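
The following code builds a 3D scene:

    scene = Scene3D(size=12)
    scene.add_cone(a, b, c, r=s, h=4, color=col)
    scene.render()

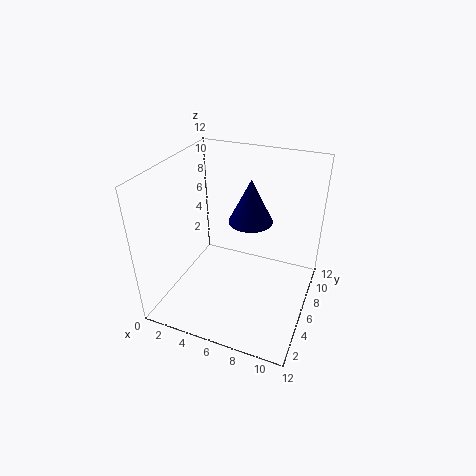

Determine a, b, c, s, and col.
a = 6, b = 9, c = 6, s = 2, col = 'navy'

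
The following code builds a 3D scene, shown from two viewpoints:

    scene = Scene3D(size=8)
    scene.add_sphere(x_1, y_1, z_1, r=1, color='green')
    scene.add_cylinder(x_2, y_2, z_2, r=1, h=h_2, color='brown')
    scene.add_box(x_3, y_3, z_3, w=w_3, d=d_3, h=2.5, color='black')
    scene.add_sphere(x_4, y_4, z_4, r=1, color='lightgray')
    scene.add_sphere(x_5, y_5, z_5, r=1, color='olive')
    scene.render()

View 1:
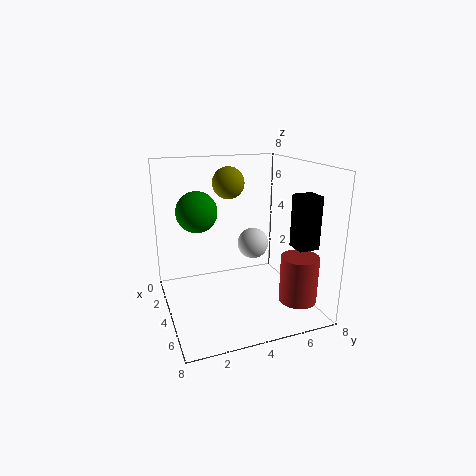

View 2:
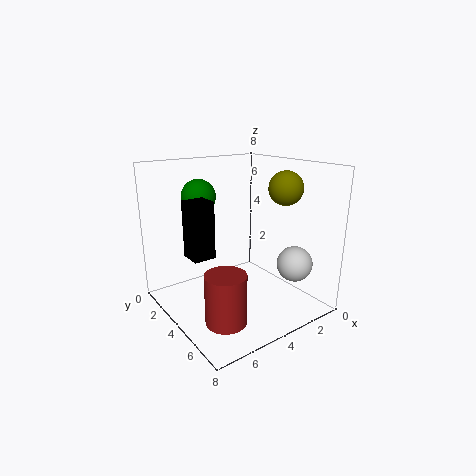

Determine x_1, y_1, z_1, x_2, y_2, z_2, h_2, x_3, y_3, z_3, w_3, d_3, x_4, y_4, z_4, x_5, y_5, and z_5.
x_1 = 5
y_1 = 1.5
z_1 = 6
x_2 = 6.5
y_2 = 6.5
z_2 = 1
h_2 = 2.5
x_3 = 7
y_3 = 5.5
z_3 = 4.5
w_3 = 1
d_3 = 1
x_4 = 1.5
y_4 = 6
z_4 = 2.5
x_5 = 1
y_5 = 4.5
z_5 = 6.5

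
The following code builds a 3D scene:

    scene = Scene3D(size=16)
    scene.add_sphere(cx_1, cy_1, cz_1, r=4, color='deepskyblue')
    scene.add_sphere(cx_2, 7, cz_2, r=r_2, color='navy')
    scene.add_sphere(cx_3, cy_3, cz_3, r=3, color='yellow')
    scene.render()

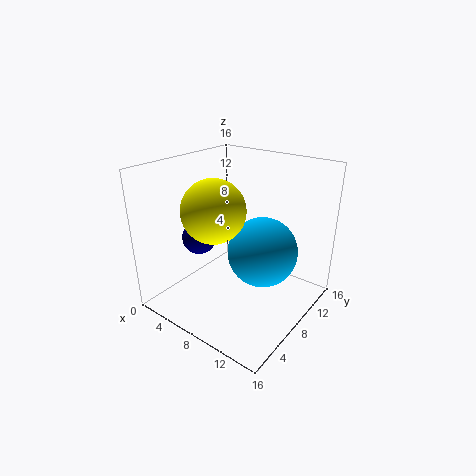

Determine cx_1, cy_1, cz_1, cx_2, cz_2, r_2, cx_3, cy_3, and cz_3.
cx_1 = 10
cy_1 = 10
cz_1 = 6
cx_2 = 3
cz_2 = 7
r_2 = 2
cx_3 = 9
cy_3 = 3
cz_3 = 13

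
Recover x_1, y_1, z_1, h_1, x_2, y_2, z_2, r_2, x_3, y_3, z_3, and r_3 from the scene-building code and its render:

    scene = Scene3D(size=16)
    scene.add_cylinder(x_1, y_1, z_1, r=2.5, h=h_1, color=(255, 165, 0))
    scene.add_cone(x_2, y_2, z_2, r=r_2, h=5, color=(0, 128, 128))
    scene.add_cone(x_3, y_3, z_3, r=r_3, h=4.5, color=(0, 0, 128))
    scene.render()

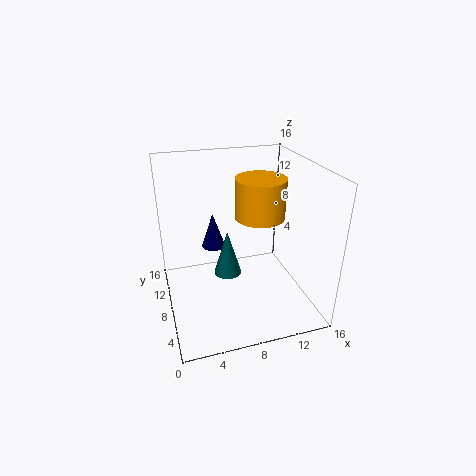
x_1 = 9.5, y_1 = 5.5, z_1 = 11.5, h_1 = 4, x_2 = 6.5, y_2 = 7, z_2 = 4.5, r_2 = 1.5, x_3 = 6.5, y_3 = 14, z_3 = 4, r_3 = 1.5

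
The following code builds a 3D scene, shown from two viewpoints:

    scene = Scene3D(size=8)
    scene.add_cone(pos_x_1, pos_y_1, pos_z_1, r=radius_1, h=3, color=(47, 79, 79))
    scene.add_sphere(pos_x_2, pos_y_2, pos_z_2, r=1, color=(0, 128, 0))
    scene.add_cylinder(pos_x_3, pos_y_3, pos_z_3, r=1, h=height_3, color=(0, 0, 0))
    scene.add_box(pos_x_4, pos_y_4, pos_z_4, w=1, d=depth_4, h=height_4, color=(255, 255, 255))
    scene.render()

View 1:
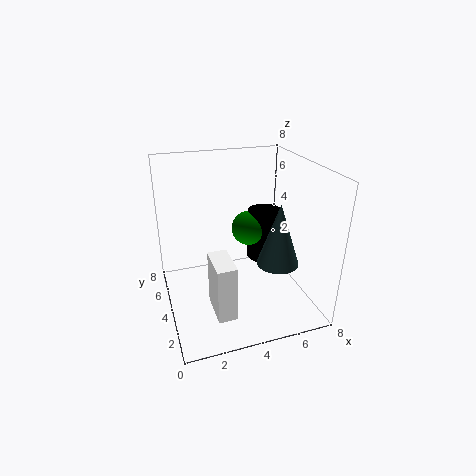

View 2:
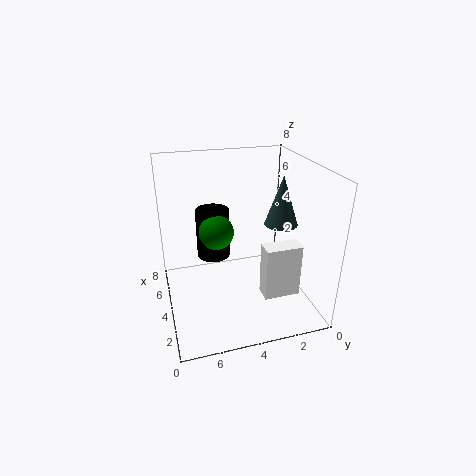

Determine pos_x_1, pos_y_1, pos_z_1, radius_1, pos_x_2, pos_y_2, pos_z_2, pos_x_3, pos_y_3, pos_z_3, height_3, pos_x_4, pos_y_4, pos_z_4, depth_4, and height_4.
pos_x_1 = 5; pos_y_1 = 1; pos_z_1 = 4; radius_1 = 1; pos_x_2 = 5; pos_y_2 = 5; pos_z_2 = 4; pos_x_3 = 6; pos_y_3 = 5; pos_z_3 = 2; height_3 = 3; pos_x_4 = 2; pos_y_4 = 1; pos_z_4 = 1; depth_4 = 2; height_4 = 3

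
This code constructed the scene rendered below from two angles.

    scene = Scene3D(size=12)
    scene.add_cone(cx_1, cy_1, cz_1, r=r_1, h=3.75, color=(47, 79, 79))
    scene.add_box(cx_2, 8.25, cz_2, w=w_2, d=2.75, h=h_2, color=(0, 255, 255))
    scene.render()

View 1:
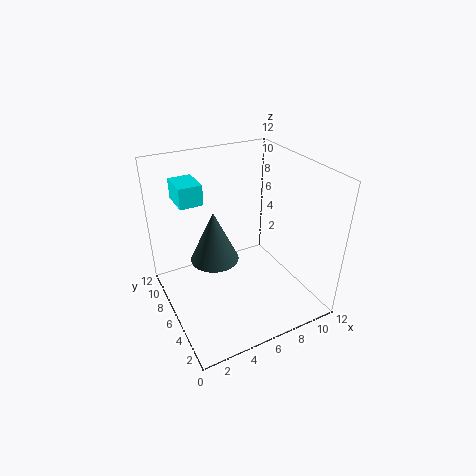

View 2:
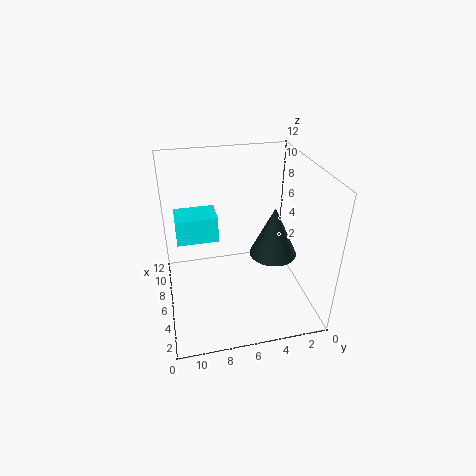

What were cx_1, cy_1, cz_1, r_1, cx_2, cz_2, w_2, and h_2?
cx_1 = 3
cy_1 = 4
cz_1 = 6.25
r_1 = 1.75
cx_2 = 2
cz_2 = 8.5
w_2 = 2
h_2 = 1.75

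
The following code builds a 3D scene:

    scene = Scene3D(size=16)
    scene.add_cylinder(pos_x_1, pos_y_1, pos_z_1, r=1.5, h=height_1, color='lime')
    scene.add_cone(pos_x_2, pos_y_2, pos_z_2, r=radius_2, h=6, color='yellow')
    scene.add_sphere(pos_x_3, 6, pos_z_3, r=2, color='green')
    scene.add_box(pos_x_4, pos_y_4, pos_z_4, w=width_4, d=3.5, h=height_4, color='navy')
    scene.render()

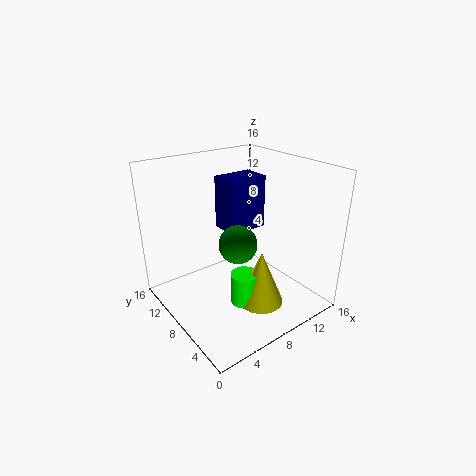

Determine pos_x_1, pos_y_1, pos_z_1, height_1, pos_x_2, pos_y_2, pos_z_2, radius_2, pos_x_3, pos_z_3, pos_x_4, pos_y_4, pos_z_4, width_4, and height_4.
pos_x_1 = 7, pos_y_1 = 5.5, pos_z_1 = 1.5, height_1 = 3.5, pos_x_2 = 8.5, pos_y_2 = 4.5, pos_z_2 = 1.5, radius_2 = 2.5, pos_x_3 = 6.5, pos_z_3 = 8.5, pos_x_4 = 9, pos_y_4 = 10.5, pos_z_4 = 7, width_4 = 5, height_4 = 6.5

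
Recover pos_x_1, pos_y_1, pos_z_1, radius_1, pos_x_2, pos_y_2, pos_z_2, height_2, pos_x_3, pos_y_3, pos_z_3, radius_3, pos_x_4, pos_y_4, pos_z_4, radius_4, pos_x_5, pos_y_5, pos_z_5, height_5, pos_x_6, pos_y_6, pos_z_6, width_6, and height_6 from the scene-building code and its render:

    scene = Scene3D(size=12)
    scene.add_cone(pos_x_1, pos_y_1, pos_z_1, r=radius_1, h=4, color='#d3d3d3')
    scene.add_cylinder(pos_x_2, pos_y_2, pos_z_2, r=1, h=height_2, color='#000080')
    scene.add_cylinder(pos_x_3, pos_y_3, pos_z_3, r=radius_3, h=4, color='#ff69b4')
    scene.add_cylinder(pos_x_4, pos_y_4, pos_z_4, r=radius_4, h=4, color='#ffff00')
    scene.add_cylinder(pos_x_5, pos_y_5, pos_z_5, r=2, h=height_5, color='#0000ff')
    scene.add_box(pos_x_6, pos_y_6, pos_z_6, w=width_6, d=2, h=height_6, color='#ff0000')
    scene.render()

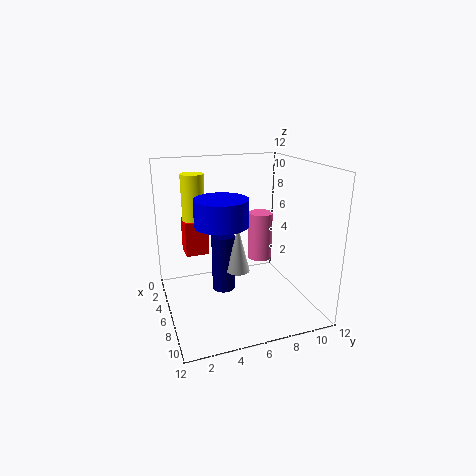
pos_x_1 = 6
pos_y_1 = 6
pos_z_1 = 3
radius_1 = 1
pos_x_2 = 5
pos_y_2 = 5
pos_z_2 = 1
height_2 = 5
pos_x_3 = 6
pos_y_3 = 8
pos_z_3 = 4
radius_3 = 1
pos_x_4 = 3
pos_y_4 = 3
pos_z_4 = 7
radius_4 = 1
pos_x_5 = 8
pos_y_5 = 4
pos_z_5 = 8
height_5 = 2
pos_x_6 = 2
pos_y_6 = 2
pos_z_6 = 4
width_6 = 2
height_6 = 3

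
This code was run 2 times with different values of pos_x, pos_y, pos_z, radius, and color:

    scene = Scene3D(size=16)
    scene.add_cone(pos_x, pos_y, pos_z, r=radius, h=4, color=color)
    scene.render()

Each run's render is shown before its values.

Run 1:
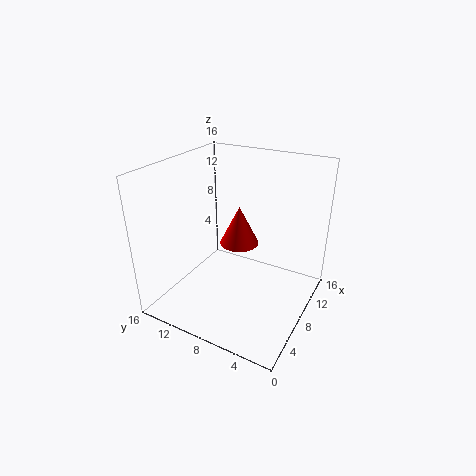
pos_x = 6.5
pos_y = 7
pos_z = 8.5
radius = 2
color = 'red'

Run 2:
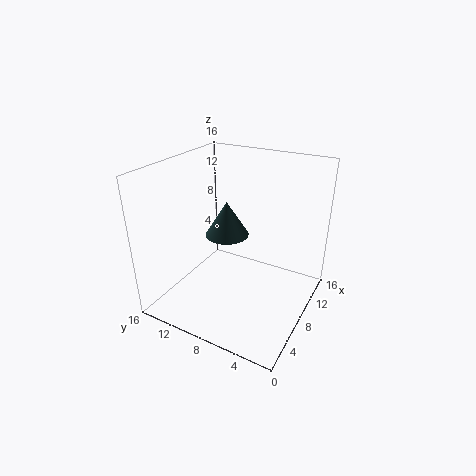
pos_x = 9
pos_y = 10
pos_z = 7.5
radius = 2.5
color = 'darkslategray'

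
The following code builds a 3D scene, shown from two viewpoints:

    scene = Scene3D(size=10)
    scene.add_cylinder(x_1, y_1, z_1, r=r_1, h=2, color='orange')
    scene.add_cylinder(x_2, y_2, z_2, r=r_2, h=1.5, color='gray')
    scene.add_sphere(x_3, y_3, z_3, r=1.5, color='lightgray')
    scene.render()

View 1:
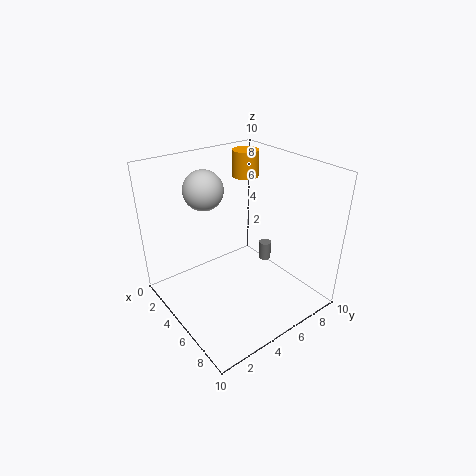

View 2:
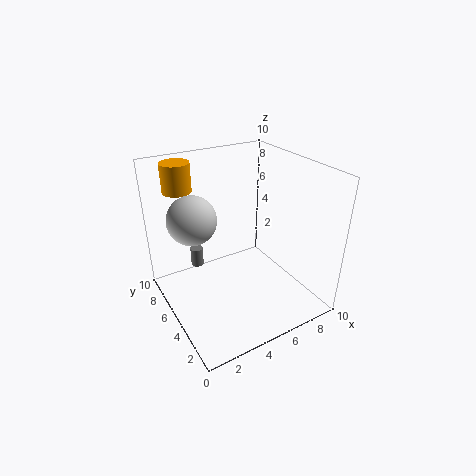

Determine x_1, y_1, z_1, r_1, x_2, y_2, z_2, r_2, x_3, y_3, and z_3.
x_1 = 2; y_1 = 8; z_1 = 8; r_1 = 1; x_2 = 3.5; y_2 = 9; z_2 = 1; r_2 = 0.5; x_3 = 1.5; y_3 = 4.5; z_3 = 7.5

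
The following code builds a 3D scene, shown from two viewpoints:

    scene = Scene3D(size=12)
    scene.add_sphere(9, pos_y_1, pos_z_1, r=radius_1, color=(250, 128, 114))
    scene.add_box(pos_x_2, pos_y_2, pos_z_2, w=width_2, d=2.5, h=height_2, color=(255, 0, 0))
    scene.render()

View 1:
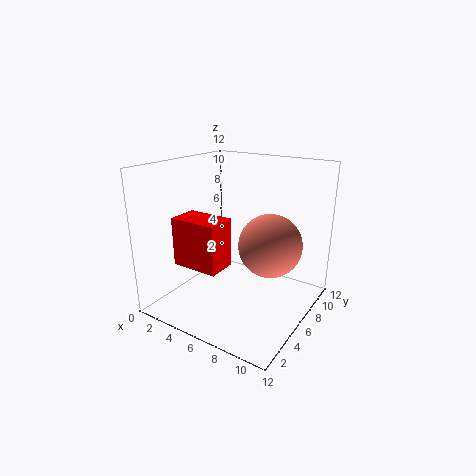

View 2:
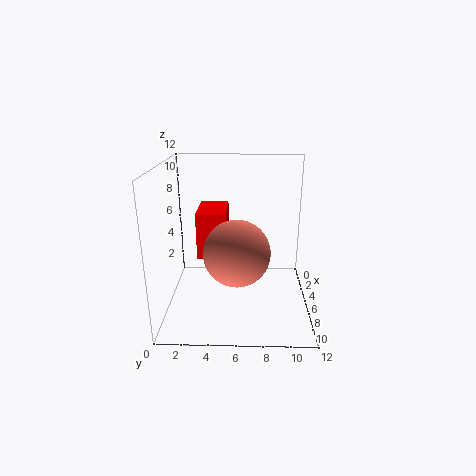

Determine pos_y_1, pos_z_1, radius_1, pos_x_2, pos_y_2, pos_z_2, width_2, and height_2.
pos_y_1 = 6, pos_z_1 = 6, radius_1 = 2.5, pos_x_2 = 2, pos_y_2 = 2.5, pos_z_2 = 4, width_2 = 4, height_2 = 4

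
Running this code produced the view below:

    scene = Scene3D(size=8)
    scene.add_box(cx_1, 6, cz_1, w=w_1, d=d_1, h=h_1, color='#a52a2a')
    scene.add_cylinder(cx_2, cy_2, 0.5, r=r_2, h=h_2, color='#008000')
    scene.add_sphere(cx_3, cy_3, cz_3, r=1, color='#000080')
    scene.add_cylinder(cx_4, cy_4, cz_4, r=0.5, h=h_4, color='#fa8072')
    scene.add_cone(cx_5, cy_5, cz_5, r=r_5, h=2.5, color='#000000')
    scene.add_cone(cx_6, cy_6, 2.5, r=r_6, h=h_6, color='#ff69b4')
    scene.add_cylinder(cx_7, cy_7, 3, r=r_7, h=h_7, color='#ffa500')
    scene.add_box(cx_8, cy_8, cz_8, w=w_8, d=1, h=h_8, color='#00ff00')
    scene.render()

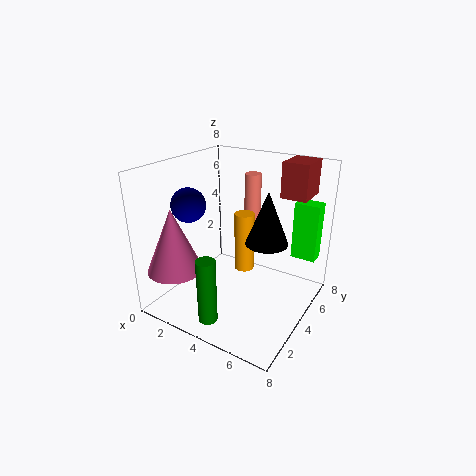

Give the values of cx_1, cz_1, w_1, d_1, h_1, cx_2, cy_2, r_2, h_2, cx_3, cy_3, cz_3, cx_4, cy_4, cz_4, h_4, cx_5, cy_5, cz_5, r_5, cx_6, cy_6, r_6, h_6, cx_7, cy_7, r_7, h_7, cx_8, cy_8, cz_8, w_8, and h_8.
cx_1 = 5.5, cz_1 = 6, w_1 = 1.5, d_1 = 2, h_1 = 2, cx_2 = 4, cy_2 = 1, r_2 = 0.5, h_2 = 3.5, cx_3 = 1, cy_3 = 3.5, cz_3 = 5.5, cx_4 = 3.5, cy_4 = 6.5, cz_4 = 3.5, h_4 = 3.5, cx_5 = 6.5, cy_5 = 2.5, cz_5 = 5, r_5 = 1, cx_6 = 1.5, cy_6 = 1.5, r_6 = 1.5, h_6 = 3.5, cx_7 = 5, cy_7 = 3, r_7 = 0.5, h_7 = 3, cx_8 = 6, cy_8 = 7, cz_8 = 2, w_8 = 1.5, h_8 = 3.5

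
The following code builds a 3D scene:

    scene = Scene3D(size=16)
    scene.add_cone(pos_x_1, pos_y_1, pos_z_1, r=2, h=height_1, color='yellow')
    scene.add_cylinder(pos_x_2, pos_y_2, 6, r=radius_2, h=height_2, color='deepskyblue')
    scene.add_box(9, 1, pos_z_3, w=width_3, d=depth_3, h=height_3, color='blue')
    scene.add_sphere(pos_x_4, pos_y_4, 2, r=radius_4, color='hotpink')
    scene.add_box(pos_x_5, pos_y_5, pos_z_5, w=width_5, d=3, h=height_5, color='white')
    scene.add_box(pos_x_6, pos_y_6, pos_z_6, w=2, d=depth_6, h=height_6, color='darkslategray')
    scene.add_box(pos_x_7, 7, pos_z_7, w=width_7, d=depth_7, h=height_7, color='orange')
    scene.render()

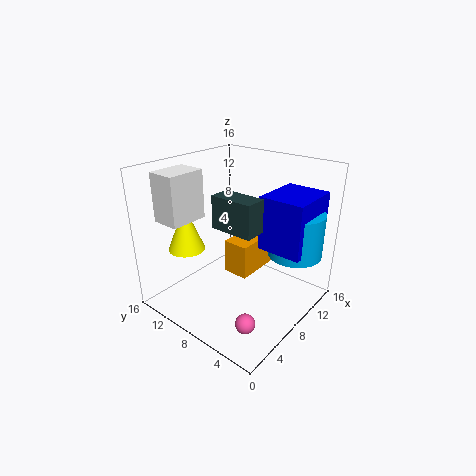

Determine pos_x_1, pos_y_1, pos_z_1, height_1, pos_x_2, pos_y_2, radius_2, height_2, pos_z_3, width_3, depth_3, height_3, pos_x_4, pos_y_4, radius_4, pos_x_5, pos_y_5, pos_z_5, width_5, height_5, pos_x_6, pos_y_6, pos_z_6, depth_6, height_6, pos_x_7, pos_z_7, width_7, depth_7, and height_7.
pos_x_1 = 4; pos_y_1 = 12; pos_z_1 = 7; height_1 = 5; pos_x_2 = 12; pos_y_2 = 3; radius_2 = 3; height_2 = 5; pos_z_3 = 7; width_3 = 6; depth_3 = 5; height_3 = 6; pos_x_4 = 3; pos_y_4 = 3; radius_4 = 1; pos_x_5 = 1; pos_y_5 = 10; pos_z_5 = 11; width_5 = 4; height_5 = 5; pos_x_6 = 2; pos_y_6 = 2; pos_z_6 = 12; depth_6 = 4; height_6 = 3; pos_x_7 = 8; pos_z_7 = 3; width_7 = 6; depth_7 = 3; height_7 = 4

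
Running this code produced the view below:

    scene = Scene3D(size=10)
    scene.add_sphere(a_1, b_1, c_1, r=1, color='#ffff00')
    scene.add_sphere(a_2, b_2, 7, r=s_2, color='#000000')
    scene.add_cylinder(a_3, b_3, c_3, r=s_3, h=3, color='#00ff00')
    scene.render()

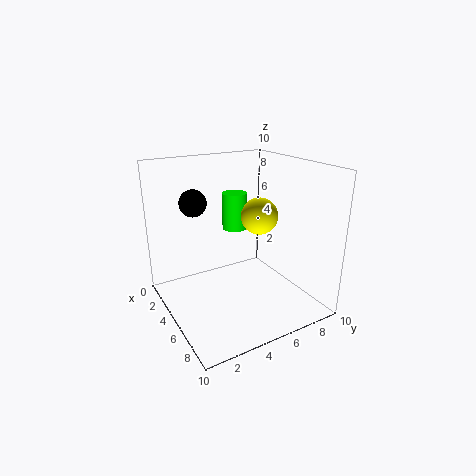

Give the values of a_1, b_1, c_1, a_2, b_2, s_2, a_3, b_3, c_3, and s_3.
a_1 = 9
b_1 = 4
c_1 = 8
a_2 = 2
b_2 = 3
s_2 = 1
a_3 = 1
b_3 = 7
c_3 = 4
s_3 = 1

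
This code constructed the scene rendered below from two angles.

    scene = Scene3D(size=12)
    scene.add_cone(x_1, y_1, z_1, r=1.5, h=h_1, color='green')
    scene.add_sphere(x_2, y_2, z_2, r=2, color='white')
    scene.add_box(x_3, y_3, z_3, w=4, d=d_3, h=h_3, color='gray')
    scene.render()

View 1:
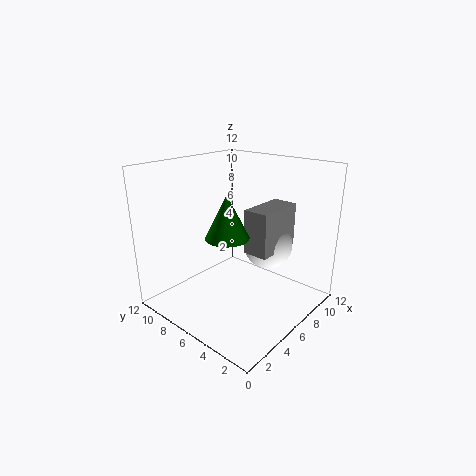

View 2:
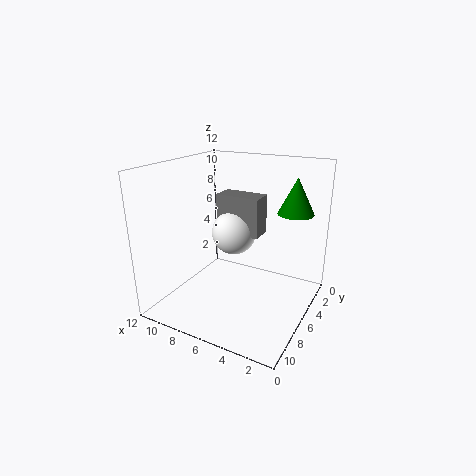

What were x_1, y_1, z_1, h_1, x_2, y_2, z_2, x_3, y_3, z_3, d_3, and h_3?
x_1 = 2; y_1 = 3.5; z_1 = 8; h_1 = 3; x_2 = 7.5; y_2 = 4; z_2 = 5.5; x_3 = 5; y_3 = 2.5; z_3 = 5.5; d_3 = 2; h_3 = 3.5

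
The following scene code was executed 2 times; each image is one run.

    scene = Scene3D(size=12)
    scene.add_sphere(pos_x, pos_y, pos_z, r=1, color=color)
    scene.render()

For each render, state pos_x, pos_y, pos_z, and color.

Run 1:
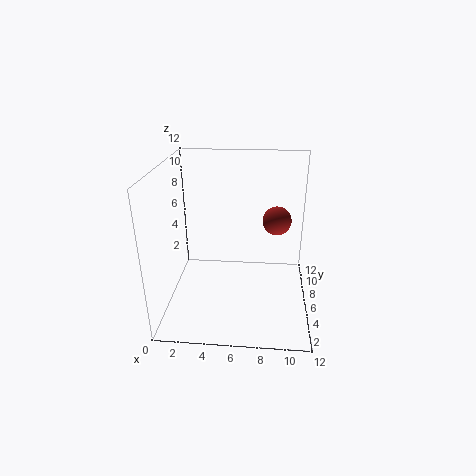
pos_x = 9; pos_y = 3; pos_z = 9; color = 'brown'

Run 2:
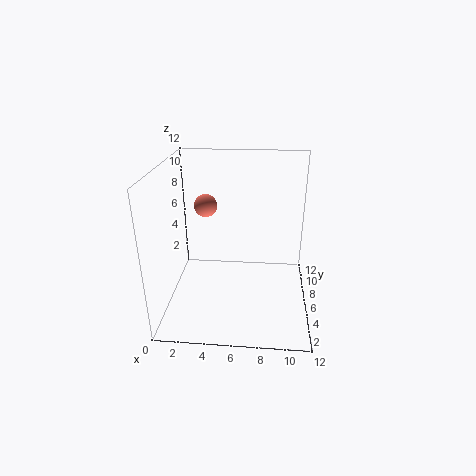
pos_x = 3; pos_y = 8; pos_z = 8; color = 'salmon'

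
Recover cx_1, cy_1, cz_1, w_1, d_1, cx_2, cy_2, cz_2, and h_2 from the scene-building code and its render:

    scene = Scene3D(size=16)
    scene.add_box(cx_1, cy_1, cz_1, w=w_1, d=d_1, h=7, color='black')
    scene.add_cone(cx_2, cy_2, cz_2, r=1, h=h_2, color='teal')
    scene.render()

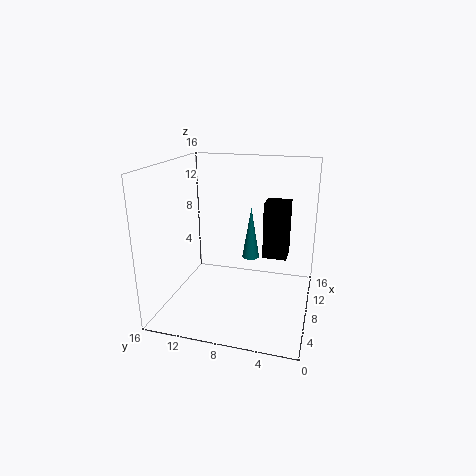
cx_1 = 12, cy_1 = 3, cz_1 = 4, w_1 = 3, d_1 = 3, cx_2 = 10, cy_2 = 7, cz_2 = 5, h_2 = 6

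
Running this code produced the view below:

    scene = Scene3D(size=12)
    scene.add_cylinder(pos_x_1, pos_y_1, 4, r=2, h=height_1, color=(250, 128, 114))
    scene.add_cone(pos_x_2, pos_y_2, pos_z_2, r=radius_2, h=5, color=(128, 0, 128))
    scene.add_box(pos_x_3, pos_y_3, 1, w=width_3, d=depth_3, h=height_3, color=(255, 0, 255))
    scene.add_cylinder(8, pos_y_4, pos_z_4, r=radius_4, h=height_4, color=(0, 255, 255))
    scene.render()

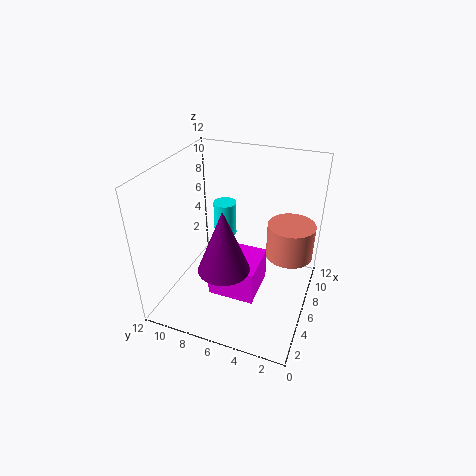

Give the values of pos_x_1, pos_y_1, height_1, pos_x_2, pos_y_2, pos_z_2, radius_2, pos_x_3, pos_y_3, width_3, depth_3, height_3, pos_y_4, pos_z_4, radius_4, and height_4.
pos_x_1 = 8
pos_y_1 = 2
height_1 = 3
pos_x_2 = 3
pos_y_2 = 6
pos_z_2 = 5
radius_2 = 2
pos_x_3 = 4
pos_y_3 = 4
width_3 = 4
depth_3 = 4
height_3 = 3
pos_y_4 = 8
pos_z_4 = 5
radius_4 = 1
height_4 = 3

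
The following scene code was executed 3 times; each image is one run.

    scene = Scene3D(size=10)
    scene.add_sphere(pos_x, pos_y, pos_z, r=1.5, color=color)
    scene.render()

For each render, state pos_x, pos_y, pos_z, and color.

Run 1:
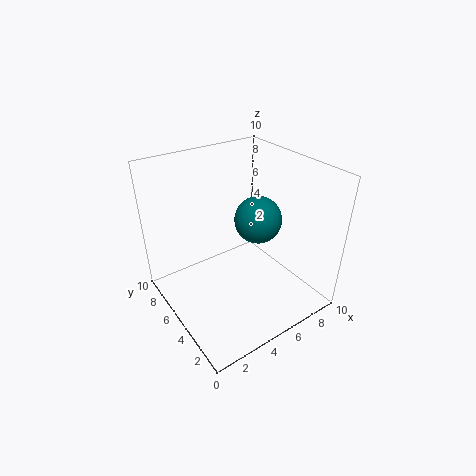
pos_x = 5.5
pos_y = 3.5
pos_z = 7
color = 'teal'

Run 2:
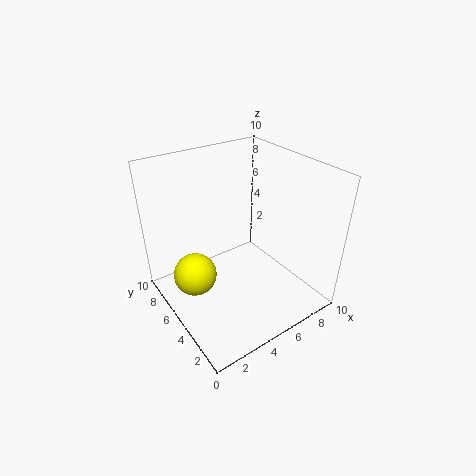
pos_x = 2
pos_y = 6
pos_z = 2.5
color = 'yellow'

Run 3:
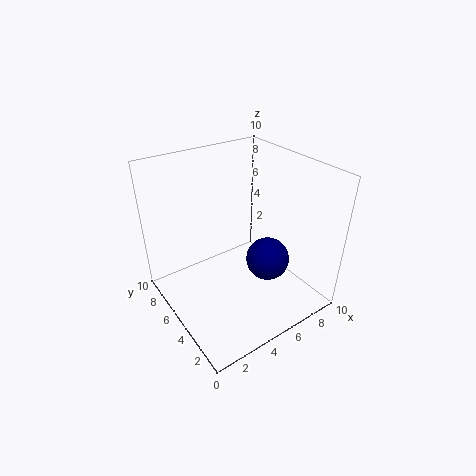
pos_x = 6.5
pos_y = 3.5
pos_z = 3.5
color = 'navy'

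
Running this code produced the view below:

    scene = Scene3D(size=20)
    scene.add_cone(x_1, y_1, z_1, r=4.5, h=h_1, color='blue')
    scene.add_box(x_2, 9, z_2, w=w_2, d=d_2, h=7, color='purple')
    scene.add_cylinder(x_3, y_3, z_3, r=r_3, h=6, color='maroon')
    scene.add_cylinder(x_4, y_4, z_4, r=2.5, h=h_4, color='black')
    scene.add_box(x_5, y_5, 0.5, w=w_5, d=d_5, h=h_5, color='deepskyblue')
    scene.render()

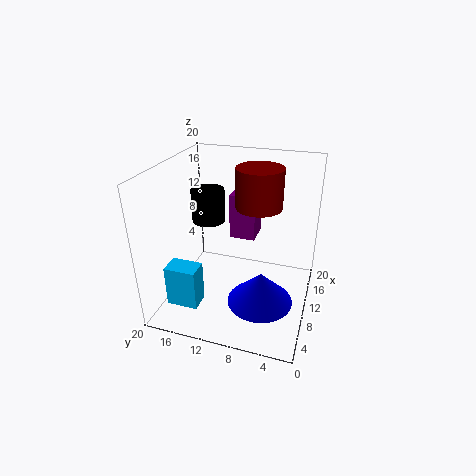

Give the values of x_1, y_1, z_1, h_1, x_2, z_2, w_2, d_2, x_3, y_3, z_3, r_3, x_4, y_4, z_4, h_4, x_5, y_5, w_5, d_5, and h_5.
x_1 = 7.5; y_1 = 6; z_1 = 2; h_1 = 4.5; x_2 = 15; z_2 = 7; w_2 = 4.5; d_2 = 4; x_3 = 15.5; y_3 = 8.5; z_3 = 12.5; r_3 = 3.5; x_4 = 14; y_4 = 16; z_4 = 10; h_4 = 5; x_5 = 4.5; y_5 = 14.5; w_5 = 3; d_5 = 4.5; h_5 = 6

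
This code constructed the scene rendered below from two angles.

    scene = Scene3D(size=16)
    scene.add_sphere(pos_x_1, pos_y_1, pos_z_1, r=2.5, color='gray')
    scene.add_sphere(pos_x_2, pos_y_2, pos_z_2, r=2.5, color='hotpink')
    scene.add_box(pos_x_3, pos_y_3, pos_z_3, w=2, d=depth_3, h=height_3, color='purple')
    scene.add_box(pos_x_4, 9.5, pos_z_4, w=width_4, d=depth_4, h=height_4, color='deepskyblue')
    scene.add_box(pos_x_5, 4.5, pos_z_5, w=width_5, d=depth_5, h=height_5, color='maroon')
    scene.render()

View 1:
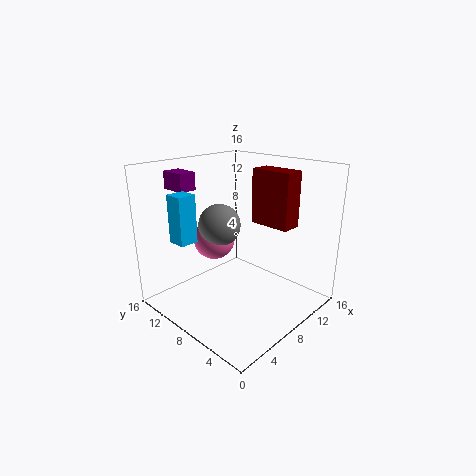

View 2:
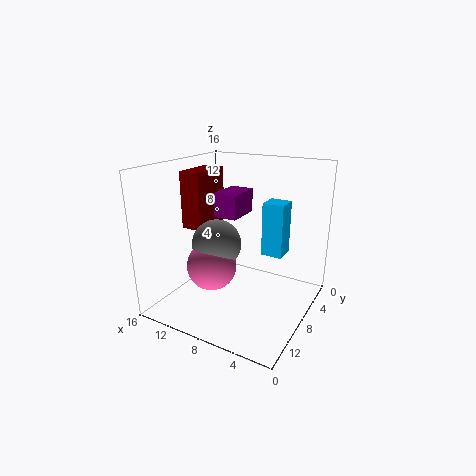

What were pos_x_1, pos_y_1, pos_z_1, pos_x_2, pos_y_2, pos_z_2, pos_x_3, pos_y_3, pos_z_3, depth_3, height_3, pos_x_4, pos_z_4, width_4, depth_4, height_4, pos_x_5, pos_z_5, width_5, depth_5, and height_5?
pos_x_1 = 8.5; pos_y_1 = 11.5; pos_z_1 = 8.5; pos_x_2 = 8.5; pos_y_2 = 12.5; pos_z_2 = 6.5; pos_x_3 = 4; pos_y_3 = 12.5; pos_z_3 = 13; depth_3 = 3; height_3 = 2; pos_x_4 = 1.5; pos_z_4 = 8.5; width_4 = 2; depth_4 = 2; height_4 = 5; pos_x_5 = 12; pos_z_5 = 8.5; width_5 = 2.5; depth_5 = 5; height_5 = 6.5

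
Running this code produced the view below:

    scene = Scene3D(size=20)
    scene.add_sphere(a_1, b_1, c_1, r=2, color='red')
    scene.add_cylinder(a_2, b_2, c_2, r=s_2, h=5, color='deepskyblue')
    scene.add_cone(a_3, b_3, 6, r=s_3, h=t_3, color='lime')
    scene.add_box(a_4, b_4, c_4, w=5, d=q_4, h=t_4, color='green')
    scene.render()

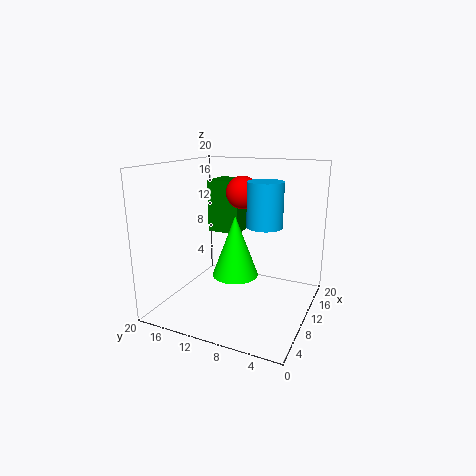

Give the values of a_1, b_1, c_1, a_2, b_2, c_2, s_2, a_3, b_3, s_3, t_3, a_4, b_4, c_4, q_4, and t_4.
a_1 = 7, b_1 = 8, c_1 = 17, a_2 = 4, b_2 = 4, c_2 = 14, s_2 = 2, a_3 = 7, b_3 = 9, s_3 = 3, t_3 = 8, a_4 = 14, b_4 = 12, c_4 = 9, q_4 = 5, t_4 = 8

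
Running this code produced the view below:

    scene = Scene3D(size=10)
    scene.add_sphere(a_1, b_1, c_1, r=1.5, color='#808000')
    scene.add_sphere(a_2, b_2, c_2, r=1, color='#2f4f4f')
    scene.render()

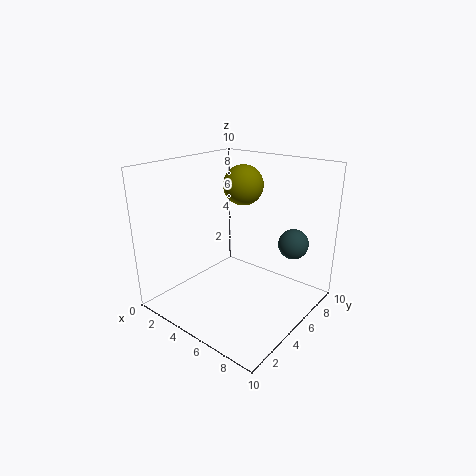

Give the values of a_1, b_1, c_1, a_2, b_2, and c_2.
a_1 = 3.5; b_1 = 7.5; c_1 = 8; a_2 = 8.5; b_2 = 6.5; c_2 = 5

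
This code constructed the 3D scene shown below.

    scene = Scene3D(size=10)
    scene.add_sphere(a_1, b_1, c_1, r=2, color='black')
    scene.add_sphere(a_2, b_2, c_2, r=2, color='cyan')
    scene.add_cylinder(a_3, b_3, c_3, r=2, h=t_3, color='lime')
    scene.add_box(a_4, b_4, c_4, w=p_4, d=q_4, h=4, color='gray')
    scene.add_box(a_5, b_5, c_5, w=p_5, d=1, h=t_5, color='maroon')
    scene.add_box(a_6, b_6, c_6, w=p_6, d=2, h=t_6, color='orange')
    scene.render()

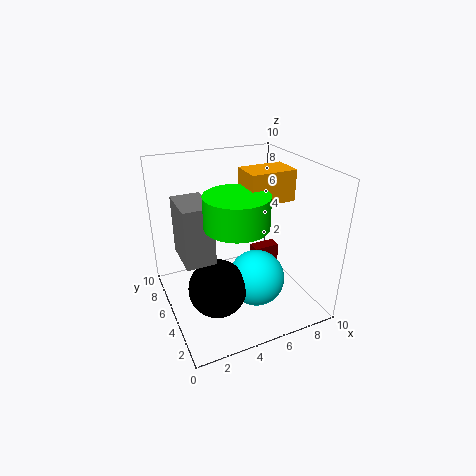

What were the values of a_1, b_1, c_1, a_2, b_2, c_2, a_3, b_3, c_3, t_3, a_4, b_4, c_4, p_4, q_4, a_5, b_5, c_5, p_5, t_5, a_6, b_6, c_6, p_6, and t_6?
a_1 = 3; b_1 = 4; c_1 = 2; a_2 = 6; b_2 = 4; c_2 = 2; a_3 = 4; b_3 = 3; c_3 = 7; t_3 = 2; a_4 = 1; b_4 = 4; c_4 = 4; p_4 = 2; q_4 = 3; a_5 = 7; b_5 = 6; c_5 = 1; p_5 = 2; t_5 = 2; a_6 = 5; b_6 = 3; c_6 = 8; p_6 = 3; t_6 = 2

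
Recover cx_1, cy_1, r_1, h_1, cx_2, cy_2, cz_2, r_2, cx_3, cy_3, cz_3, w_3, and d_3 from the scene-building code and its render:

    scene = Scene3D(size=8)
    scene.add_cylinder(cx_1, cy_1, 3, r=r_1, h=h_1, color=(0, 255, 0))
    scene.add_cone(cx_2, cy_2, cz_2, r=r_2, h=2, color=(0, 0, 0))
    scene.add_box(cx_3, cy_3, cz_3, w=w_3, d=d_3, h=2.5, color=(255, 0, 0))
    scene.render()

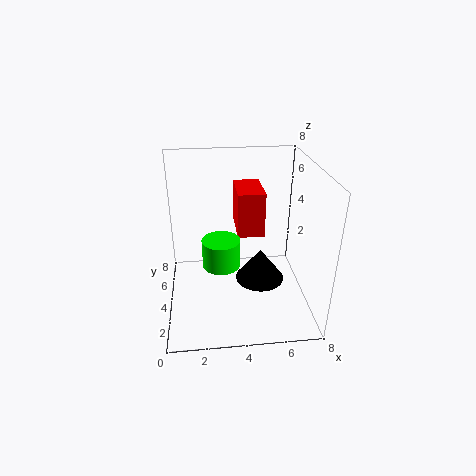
cx_1 = 3; cy_1 = 3; r_1 = 1; h_1 = 1.5; cx_2 = 5.5; cy_2 = 5; cz_2 = 0.5; r_2 = 1.5; cx_3 = 4; cy_3 = 4; cz_3 = 4; w_3 = 1.5; d_3 = 2.5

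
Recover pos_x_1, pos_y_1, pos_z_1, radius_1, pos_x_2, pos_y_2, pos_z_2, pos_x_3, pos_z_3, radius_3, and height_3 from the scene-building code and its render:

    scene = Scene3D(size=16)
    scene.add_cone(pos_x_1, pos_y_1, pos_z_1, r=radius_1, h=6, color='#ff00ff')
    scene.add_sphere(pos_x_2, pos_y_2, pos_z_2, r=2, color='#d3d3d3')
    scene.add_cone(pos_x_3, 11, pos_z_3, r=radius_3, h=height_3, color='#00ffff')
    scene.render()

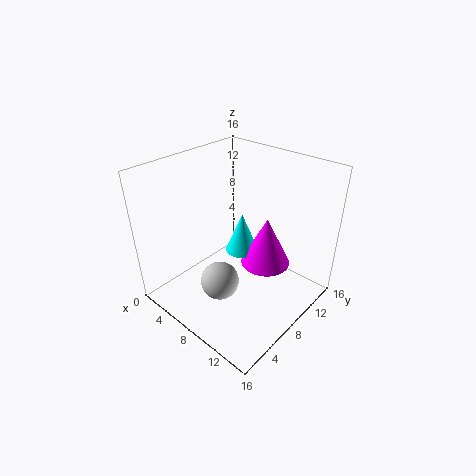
pos_x_1 = 9
pos_y_1 = 12
pos_z_1 = 3
radius_1 = 3
pos_x_2 = 9
pos_y_2 = 4
pos_z_2 = 5
pos_x_3 = 6
pos_z_3 = 4
radius_3 = 2
height_3 = 5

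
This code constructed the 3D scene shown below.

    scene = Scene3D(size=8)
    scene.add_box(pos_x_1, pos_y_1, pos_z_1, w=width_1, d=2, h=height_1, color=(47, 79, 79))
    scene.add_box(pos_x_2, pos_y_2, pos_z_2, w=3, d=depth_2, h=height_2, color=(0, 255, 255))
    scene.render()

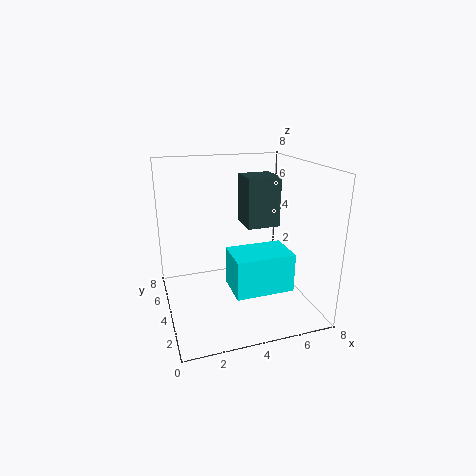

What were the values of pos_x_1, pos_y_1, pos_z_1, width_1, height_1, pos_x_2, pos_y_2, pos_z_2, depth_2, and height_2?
pos_x_1 = 5
pos_y_1 = 5
pos_z_1 = 4
width_1 = 2
height_1 = 3
pos_x_2 = 3
pos_y_2 = 1
pos_z_2 = 2
depth_2 = 2
height_2 = 2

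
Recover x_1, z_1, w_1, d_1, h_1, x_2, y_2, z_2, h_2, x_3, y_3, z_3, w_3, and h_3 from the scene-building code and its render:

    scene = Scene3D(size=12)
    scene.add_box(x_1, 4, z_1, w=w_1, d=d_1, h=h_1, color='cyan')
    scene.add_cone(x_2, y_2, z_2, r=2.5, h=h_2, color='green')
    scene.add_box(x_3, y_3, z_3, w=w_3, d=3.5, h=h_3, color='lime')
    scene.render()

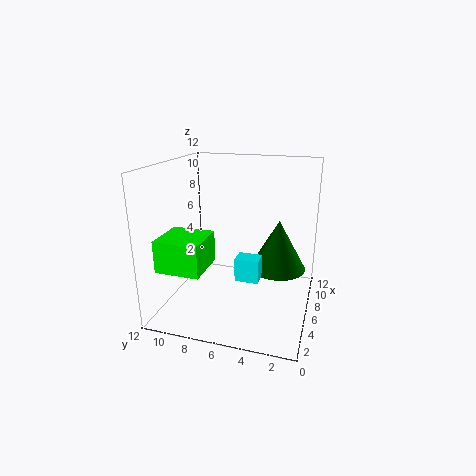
x_1 = 5; z_1 = 2.5; w_1 = 1.5; d_1 = 2; h_1 = 2; x_2 = 8.5; y_2 = 3; z_2 = 2.5; h_2 = 4.5; x_3 = 1; y_3 = 7.5; z_3 = 4.5; w_3 = 3.5; h_3 = 2.5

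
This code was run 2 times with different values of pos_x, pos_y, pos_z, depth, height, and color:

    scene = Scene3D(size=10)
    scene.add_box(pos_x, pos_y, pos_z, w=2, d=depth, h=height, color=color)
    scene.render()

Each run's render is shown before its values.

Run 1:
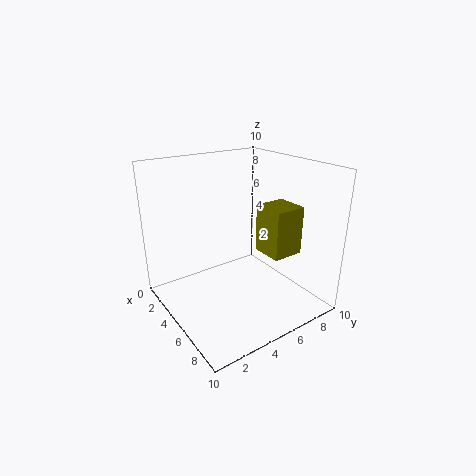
pos_x = 7; pos_y = 5; pos_z = 5; depth = 2; height = 3; color = 'olive'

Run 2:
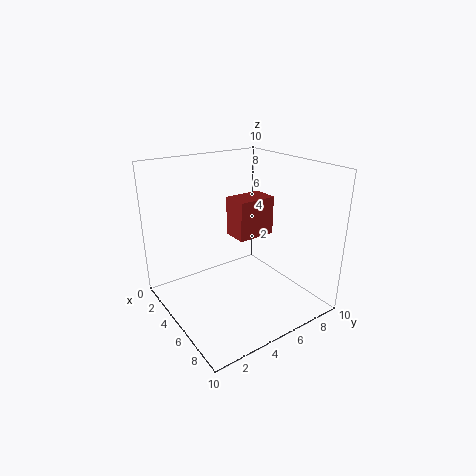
pos_x = 2; pos_y = 6; pos_z = 4; depth = 3; height = 3; color = 'brown'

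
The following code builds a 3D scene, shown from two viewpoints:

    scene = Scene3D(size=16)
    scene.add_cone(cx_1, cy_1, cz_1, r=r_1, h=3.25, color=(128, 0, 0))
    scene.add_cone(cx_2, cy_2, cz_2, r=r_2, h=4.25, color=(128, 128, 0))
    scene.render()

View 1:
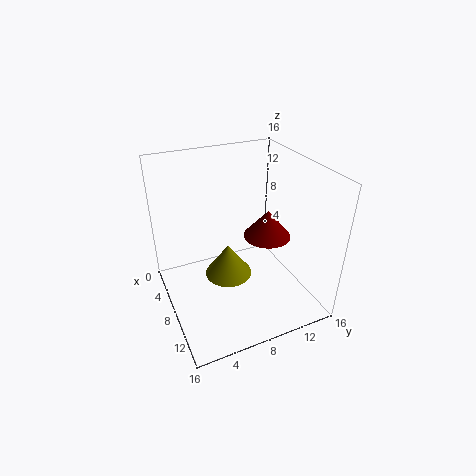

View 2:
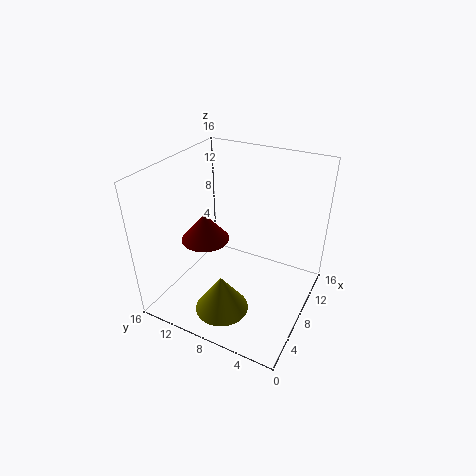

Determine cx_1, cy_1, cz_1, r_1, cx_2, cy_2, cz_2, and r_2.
cx_1 = 7.5, cy_1 = 12, cz_1 = 7, r_1 = 2.75, cx_2 = 4.5, cy_2 = 8.25, cz_2 = 0.5, r_2 = 3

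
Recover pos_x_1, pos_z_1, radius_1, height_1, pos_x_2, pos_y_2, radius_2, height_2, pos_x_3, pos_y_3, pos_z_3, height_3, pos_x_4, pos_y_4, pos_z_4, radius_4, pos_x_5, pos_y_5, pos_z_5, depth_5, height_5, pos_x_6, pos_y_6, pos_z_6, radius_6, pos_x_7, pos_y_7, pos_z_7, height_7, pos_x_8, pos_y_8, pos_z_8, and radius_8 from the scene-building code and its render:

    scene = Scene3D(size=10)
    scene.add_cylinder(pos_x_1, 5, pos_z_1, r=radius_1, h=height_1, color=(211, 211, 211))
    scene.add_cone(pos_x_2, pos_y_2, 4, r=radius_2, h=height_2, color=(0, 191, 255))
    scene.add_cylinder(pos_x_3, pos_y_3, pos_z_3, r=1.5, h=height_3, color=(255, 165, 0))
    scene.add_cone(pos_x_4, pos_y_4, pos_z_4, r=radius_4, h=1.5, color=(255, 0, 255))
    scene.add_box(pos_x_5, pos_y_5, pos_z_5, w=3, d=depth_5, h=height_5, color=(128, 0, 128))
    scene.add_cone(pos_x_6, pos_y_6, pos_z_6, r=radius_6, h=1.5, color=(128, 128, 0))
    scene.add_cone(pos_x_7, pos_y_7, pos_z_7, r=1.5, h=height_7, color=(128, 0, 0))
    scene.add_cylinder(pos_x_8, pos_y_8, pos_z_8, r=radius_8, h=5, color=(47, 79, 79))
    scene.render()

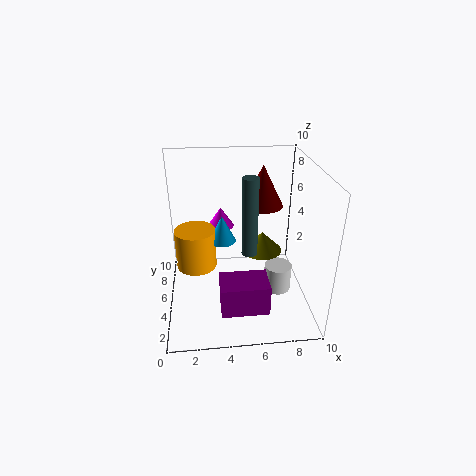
pos_x_1 = 8, pos_z_1 = 0.5, radius_1 = 1, height_1 = 2, pos_x_2 = 4, pos_y_2 = 6.5, radius_2 = 1, height_2 = 2, pos_x_3 = 2, pos_y_3 = 6.5, pos_z_3 = 2, height_3 = 3, pos_x_4 = 4, pos_y_4 = 8, pos_z_4 = 4.5, radius_4 = 1, pos_x_5 = 3.5, pos_y_5 = 0.5, pos_z_5 = 2, depth_5 = 2, height_5 = 2, pos_x_6 = 7, pos_y_6 = 6.5, pos_z_6 = 3, radius_6 = 1.5, pos_x_7 = 7, pos_y_7 = 7, pos_z_7 = 6.5, height_7 = 3, pos_x_8 = 5.5, pos_y_8 = 3, pos_z_8 = 5, radius_8 = 0.5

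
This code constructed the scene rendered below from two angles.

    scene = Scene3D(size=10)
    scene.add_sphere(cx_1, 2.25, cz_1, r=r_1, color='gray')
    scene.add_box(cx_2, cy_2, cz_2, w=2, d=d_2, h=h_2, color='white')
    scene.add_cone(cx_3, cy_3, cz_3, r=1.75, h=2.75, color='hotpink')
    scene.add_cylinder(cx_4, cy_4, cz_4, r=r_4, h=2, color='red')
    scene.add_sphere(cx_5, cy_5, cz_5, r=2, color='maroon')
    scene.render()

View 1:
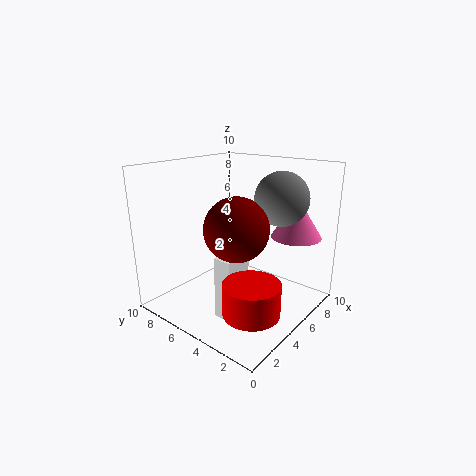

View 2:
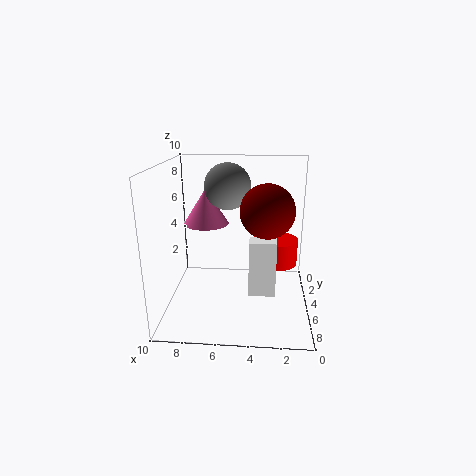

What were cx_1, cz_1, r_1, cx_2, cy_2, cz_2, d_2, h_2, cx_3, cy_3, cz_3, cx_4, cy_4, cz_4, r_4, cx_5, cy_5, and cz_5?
cx_1 = 6
cz_1 = 8
r_1 = 1.75
cx_2 = 2.25
cy_2 = 3.5
cz_2 = 0.25
d_2 = 1.25
h_2 = 4.25
cx_3 = 7.75
cy_3 = 2
cz_3 = 5
cx_4 = 2.25
cy_4 = 1.75
cz_4 = 1.75
r_4 = 1.75
cx_5 = 3
cy_5 = 3.5
cz_5 = 6.5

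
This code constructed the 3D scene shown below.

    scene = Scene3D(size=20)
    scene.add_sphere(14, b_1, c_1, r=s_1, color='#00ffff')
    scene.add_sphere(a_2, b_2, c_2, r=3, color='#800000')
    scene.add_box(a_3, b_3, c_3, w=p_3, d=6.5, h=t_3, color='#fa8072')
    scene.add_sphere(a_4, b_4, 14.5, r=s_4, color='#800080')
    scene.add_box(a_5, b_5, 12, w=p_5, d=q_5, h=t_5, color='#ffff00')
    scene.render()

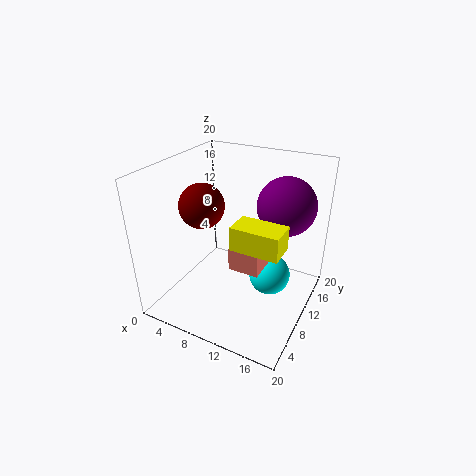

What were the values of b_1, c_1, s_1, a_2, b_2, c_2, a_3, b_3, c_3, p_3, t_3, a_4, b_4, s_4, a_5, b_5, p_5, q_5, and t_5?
b_1 = 12.5
c_1 = 3.5
s_1 = 3
a_2 = 6
b_2 = 7.5
c_2 = 15
a_3 = 11
b_3 = 5.5
c_3 = 8
p_3 = 4
t_3 = 3
a_4 = 15.5
b_4 = 13.5
s_4 = 4
a_5 = 12
b_5 = 4
p_5 = 6
q_5 = 3.5
t_5 = 3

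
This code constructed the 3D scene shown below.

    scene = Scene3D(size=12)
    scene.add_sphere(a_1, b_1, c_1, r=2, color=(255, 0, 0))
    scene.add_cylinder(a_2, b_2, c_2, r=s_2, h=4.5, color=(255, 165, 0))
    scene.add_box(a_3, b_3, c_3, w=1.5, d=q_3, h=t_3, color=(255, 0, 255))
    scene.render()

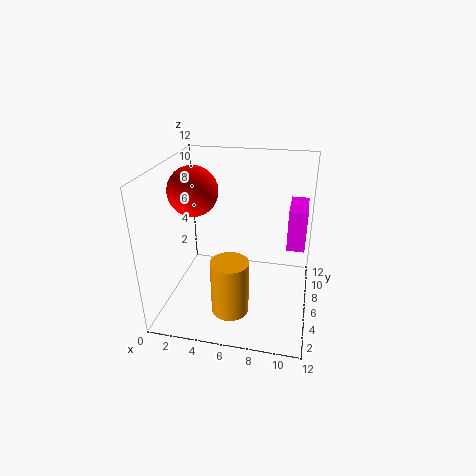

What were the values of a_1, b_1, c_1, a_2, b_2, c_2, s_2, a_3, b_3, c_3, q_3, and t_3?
a_1 = 2.5
b_1 = 5.5
c_1 = 10
a_2 = 6
b_2 = 3
c_2 = 1
s_2 = 1.5
a_3 = 10
b_3 = 6.5
c_3 = 5
q_3 = 3.5
t_3 = 3.5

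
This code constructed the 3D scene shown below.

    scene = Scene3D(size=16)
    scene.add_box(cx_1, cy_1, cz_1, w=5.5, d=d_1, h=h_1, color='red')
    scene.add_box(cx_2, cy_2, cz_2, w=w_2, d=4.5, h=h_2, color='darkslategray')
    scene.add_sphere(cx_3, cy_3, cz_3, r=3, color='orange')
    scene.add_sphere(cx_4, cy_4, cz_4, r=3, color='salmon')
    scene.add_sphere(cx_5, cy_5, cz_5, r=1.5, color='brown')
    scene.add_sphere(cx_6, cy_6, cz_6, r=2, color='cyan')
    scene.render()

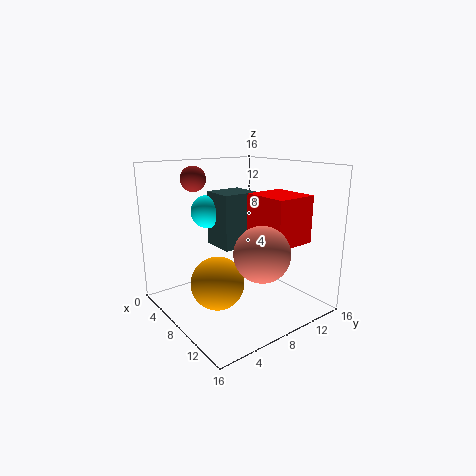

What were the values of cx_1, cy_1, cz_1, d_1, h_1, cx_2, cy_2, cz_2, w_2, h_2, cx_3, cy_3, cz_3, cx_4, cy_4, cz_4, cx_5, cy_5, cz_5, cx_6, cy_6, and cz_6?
cx_1 = 6.5; cy_1 = 10.5; cz_1 = 7; d_1 = 5; h_1 = 5.5; cx_2 = 2.5; cy_2 = 7.5; cz_2 = 6; w_2 = 4; h_2 = 6.5; cx_3 = 7.5; cy_3 = 5.5; cz_3 = 3; cx_4 = 11.5; cy_4 = 8.5; cz_4 = 7; cx_5 = 2; cy_5 = 6; cz_5 = 14; cx_6 = 2.5; cy_6 = 7.5; cz_6 = 10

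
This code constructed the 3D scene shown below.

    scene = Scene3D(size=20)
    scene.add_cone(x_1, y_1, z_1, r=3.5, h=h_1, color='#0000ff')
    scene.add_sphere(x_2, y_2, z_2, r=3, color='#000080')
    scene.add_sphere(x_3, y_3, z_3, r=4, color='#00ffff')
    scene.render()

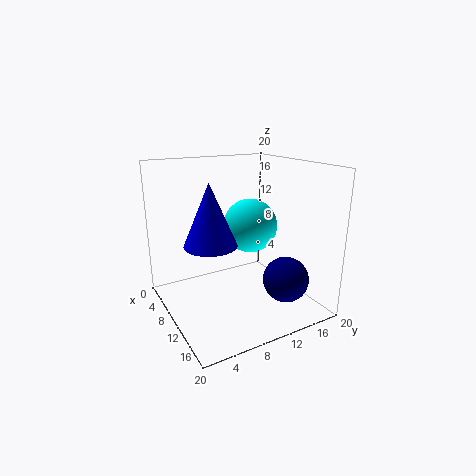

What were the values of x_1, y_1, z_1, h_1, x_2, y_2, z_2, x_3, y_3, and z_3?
x_1 = 10.75
y_1 = 5.5
z_1 = 10
h_1 = 8.25
x_2 = 16.25
y_2 = 13.75
z_2 = 5.5
x_3 = 7.5
y_3 = 13.5
z_3 = 10.5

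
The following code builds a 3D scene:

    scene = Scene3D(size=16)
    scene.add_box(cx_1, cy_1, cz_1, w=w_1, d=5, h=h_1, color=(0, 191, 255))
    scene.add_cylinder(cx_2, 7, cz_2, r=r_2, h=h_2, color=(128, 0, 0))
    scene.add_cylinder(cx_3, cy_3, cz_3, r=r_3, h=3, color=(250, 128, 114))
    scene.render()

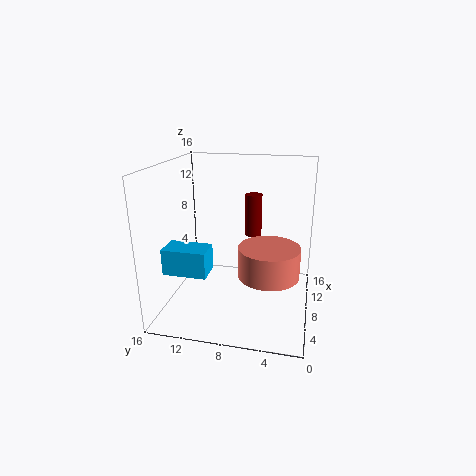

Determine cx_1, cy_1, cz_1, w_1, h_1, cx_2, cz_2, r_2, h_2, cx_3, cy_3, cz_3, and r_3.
cx_1 = 5
cy_1 = 11
cz_1 = 4
w_1 = 3
h_1 = 3
cx_2 = 12
cz_2 = 7
r_2 = 1
h_2 = 5
cx_3 = 4
cy_3 = 4
cz_3 = 6
r_3 = 3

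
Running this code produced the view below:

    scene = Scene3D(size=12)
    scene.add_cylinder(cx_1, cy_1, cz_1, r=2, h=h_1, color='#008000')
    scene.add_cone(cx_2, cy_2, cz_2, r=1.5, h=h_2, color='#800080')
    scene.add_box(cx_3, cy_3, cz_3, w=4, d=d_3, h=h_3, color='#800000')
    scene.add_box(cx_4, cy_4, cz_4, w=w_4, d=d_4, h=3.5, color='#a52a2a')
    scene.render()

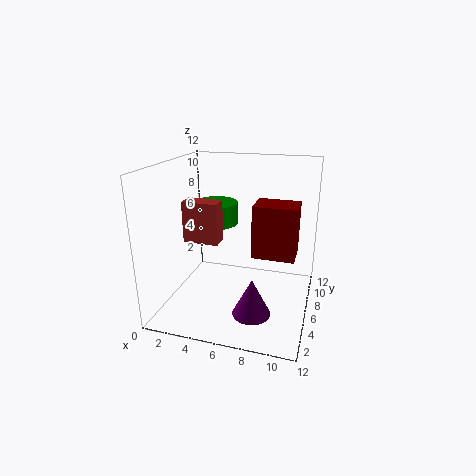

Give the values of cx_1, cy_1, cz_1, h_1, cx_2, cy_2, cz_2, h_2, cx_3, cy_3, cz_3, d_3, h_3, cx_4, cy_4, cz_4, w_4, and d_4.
cx_1 = 3, cy_1 = 9, cz_1 = 6, h_1 = 2, cx_2 = 8, cy_2 = 3, cz_2 = 1, h_2 = 3, cx_3 = 6.5, cy_3 = 8.5, cz_3 = 3, d_3 = 3, h_3 = 5, cx_4 = 1.5, cy_4 = 5, cz_4 = 5.5, w_4 = 3, d_4 = 1.5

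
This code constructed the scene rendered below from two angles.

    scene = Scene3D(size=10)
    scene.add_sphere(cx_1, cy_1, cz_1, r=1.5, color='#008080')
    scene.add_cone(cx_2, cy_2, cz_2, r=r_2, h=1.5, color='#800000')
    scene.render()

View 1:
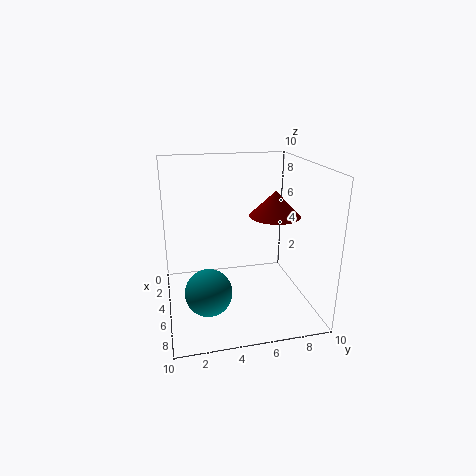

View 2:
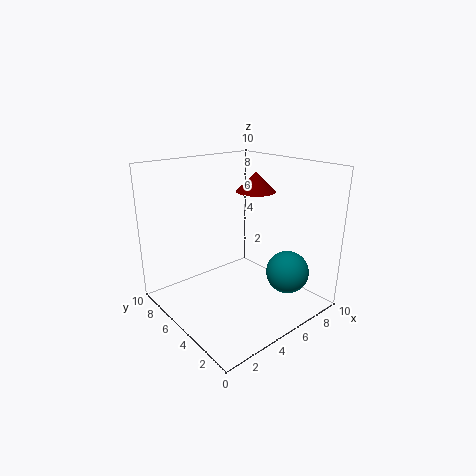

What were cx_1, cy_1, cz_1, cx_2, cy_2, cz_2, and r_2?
cx_1 = 7.5
cy_1 = 2.5
cz_1 = 2.5
cx_2 = 8
cy_2 = 6.5
cz_2 = 7.5
r_2 = 1.5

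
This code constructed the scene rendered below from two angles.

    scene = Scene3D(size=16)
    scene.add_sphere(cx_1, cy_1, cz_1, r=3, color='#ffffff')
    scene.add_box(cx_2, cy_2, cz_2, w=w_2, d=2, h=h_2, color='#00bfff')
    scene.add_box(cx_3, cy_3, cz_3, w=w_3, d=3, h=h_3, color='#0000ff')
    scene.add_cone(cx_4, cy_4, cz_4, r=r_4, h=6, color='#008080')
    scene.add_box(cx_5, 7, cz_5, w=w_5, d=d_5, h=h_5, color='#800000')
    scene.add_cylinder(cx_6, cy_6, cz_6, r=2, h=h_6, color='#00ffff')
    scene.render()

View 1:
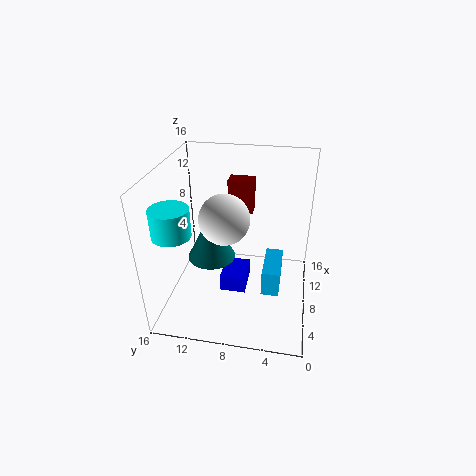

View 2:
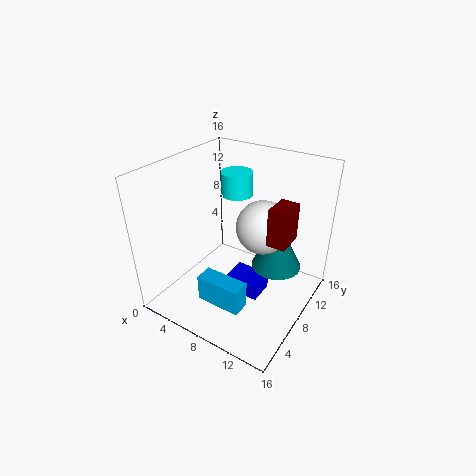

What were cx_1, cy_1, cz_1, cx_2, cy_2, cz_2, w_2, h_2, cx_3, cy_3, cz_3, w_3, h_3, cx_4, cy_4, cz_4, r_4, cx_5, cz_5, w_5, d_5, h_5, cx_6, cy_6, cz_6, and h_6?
cx_1 = 10, cy_1 = 10, cz_1 = 9, cx_2 = 6, cy_2 = 3, cz_2 = 2, w_2 = 5, h_2 = 3, cx_3 = 7, cy_3 = 7, cz_3 = 1, w_3 = 4, h_3 = 2, cx_4 = 11, cy_4 = 12, cz_4 = 3, r_4 = 3, cx_5 = 12, cz_5 = 9, w_5 = 2, d_5 = 3, h_5 = 4, cx_6 = 4, cy_6 = 14, cz_6 = 10, h_6 = 3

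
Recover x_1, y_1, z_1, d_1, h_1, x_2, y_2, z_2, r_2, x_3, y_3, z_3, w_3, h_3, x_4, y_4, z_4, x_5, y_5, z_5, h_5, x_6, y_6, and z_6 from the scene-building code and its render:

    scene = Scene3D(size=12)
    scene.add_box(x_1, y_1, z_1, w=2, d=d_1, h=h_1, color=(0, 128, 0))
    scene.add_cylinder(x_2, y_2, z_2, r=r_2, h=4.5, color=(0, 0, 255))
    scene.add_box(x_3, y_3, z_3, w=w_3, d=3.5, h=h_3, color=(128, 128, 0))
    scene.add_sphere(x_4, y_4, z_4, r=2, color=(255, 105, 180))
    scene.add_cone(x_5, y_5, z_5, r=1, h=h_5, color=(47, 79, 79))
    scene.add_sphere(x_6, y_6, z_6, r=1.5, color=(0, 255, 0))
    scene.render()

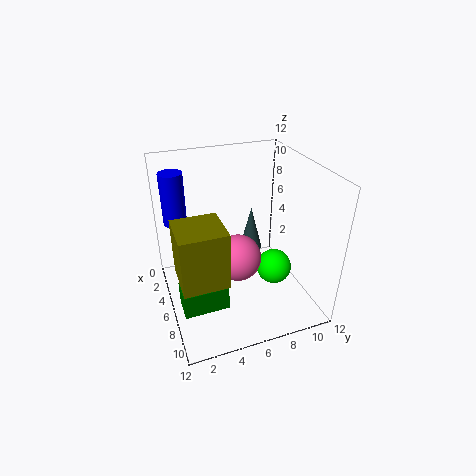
x_1 = 7.5; y_1 = 0.5; z_1 = 2; d_1 = 3.5; h_1 = 2; x_2 = 2.5; y_2 = 1.5; z_2 = 6.5; r_2 = 1; x_3 = 6.5; y_3 = 0.5; z_3 = 4.5; w_3 = 3.5; h_3 = 4.5; x_4 = 6; y_4 = 6; z_4 = 4; x_5 = 4; y_5 = 8; z_5 = 3.5; h_5 = 4; x_6 = 7; y_6 = 9; z_6 = 3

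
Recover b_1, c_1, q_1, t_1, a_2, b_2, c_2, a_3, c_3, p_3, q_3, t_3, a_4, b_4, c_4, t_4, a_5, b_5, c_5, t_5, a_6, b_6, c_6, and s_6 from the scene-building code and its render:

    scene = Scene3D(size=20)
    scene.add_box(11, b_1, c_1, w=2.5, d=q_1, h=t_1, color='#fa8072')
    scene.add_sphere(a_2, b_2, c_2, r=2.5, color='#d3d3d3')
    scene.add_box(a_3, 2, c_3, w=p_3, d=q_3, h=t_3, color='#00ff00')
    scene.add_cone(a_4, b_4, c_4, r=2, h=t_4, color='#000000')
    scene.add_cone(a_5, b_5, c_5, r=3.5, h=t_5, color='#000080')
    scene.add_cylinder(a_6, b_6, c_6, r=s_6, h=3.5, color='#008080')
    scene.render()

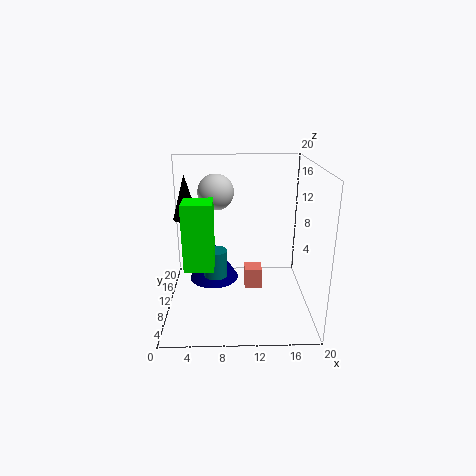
b_1 = 10, c_1 = 2, q_1 = 2.5, t_1 = 3, a_2 = 7, b_2 = 12, c_2 = 16, a_3 = 3.5, c_3 = 9, p_3 = 3.5, q_3 = 3.5, t_3 = 8, a_4 = 2, b_4 = 17, c_4 = 10.5, t_4 = 7, a_5 = 6.5, b_5 = 11, c_5 = 3.5, t_5 = 5.5, a_6 = 7, b_6 = 6, c_6 = 6.5, s_6 = 1.5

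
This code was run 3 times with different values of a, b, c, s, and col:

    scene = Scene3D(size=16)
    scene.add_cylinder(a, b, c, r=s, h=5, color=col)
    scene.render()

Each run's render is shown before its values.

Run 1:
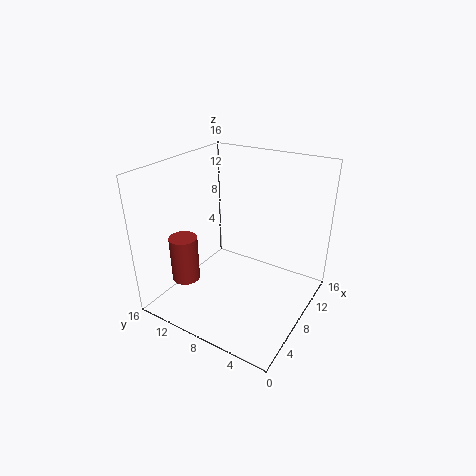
a = 3.5, b = 12, c = 4, s = 1.5, col = 'brown'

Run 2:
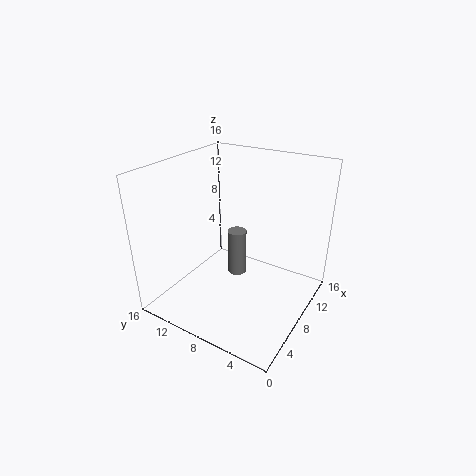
a = 7, b = 7.5, c = 4.5, s = 1, col = 'gray'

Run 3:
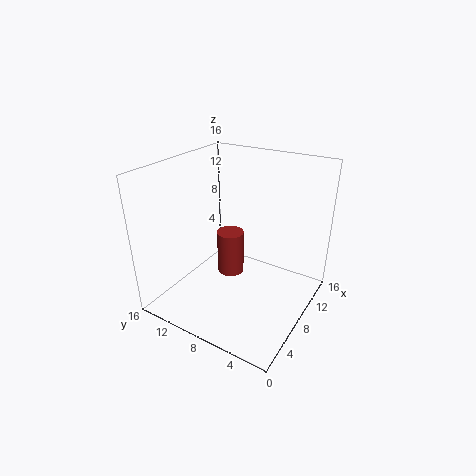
a = 8, b = 9, c = 3.5, s = 1.5, col = 'brown'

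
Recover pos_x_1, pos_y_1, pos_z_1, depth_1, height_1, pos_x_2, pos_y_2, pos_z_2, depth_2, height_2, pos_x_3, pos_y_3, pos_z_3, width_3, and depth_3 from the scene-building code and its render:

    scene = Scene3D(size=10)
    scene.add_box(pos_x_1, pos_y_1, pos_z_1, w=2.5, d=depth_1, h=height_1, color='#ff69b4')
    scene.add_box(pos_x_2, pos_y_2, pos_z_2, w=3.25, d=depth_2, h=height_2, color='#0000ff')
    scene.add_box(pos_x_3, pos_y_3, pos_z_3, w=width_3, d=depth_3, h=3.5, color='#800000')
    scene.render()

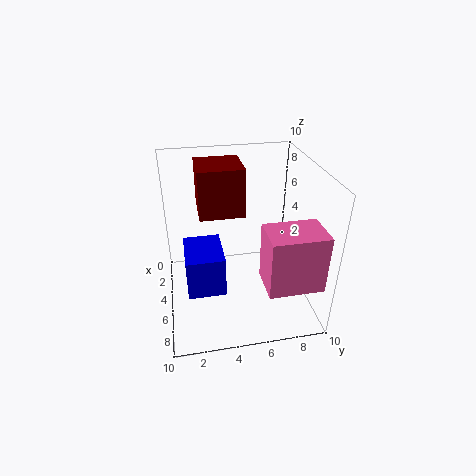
pos_x_1 = 7.25; pos_y_1 = 6; pos_z_1 = 3.5; depth_1 = 3.5; height_1 = 3.75; pos_x_2 = 4.25; pos_y_2 = 1.25; pos_z_2 = 2.25; depth_2 = 2.5; height_2 = 2.75; pos_x_3 = 0.75; pos_y_3 = 2.5; pos_z_3 = 6; width_3 = 3.25; depth_3 = 3.25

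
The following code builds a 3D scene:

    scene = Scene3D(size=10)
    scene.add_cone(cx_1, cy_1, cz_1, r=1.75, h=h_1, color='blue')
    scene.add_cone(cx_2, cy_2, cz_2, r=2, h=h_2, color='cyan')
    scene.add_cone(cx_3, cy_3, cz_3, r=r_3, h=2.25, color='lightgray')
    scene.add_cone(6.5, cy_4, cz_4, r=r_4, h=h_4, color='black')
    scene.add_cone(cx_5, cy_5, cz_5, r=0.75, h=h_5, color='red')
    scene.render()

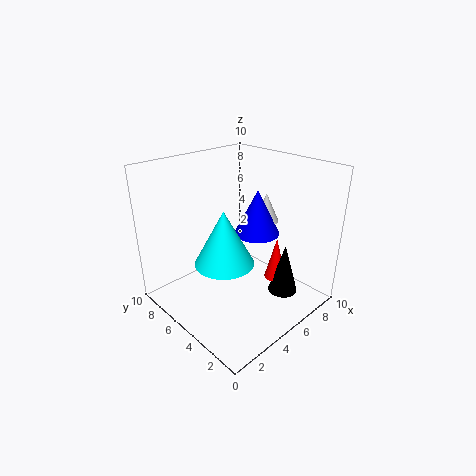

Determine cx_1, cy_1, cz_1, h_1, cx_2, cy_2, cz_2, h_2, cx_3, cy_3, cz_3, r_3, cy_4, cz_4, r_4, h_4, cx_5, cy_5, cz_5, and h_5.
cx_1 = 8
cy_1 = 6
cz_1 = 4
h_1 = 3.5
cx_2 = 3.5
cy_2 = 4.75
cz_2 = 3.75
h_2 = 3.75
cx_3 = 9
cy_3 = 6
cz_3 = 4.75
r_3 = 1
cy_4 = 2
cz_4 = 1.5
r_4 = 1
h_4 = 3.5
cx_5 = 6.5
cy_5 = 2.75
cz_5 = 2.25
h_5 = 3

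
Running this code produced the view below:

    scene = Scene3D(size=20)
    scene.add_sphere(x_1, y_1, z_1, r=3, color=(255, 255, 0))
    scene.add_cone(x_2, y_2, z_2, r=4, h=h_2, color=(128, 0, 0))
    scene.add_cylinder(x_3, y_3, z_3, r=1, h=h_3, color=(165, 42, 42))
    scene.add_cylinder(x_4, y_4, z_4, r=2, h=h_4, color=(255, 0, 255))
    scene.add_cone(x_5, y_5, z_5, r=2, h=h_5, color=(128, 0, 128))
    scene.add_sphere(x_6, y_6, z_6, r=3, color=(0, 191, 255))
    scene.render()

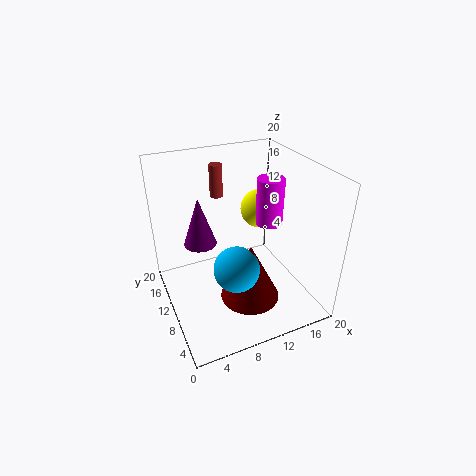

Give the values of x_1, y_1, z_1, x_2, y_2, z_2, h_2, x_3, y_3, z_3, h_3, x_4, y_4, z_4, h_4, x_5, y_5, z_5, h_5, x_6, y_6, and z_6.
x_1 = 16
y_1 = 15
z_1 = 11
x_2 = 10
y_2 = 6
z_2 = 3
h_2 = 8
x_3 = 10
y_3 = 18
z_3 = 13
h_3 = 5
x_4 = 16
y_4 = 12
z_4 = 10
h_4 = 7
x_5 = 4
y_5 = 8
z_5 = 12
h_5 = 6
x_6 = 8
y_6 = 6
z_6 = 8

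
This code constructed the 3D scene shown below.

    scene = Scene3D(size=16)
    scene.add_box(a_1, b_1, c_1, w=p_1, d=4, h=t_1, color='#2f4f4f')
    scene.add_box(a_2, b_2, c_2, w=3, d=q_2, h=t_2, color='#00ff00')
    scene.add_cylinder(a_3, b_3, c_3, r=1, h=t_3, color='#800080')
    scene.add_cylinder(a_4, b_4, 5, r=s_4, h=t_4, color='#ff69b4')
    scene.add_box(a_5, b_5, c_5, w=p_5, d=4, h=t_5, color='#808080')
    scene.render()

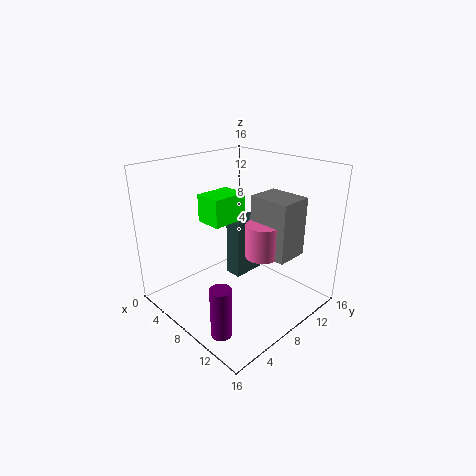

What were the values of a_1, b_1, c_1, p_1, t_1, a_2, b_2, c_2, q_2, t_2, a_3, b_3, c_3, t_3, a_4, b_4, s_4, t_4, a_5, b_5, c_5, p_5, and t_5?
a_1 = 5; b_1 = 9; c_1 = 2; p_1 = 2; t_1 = 7; a_2 = 5; b_2 = 5; c_2 = 10; q_2 = 4; t_2 = 3; a_3 = 13; b_3 = 1; c_3 = 2; t_3 = 5; a_4 = 9; b_4 = 11; s_4 = 2; t_4 = 4; a_5 = 7; b_5 = 11; c_5 = 5; p_5 = 5; t_5 = 7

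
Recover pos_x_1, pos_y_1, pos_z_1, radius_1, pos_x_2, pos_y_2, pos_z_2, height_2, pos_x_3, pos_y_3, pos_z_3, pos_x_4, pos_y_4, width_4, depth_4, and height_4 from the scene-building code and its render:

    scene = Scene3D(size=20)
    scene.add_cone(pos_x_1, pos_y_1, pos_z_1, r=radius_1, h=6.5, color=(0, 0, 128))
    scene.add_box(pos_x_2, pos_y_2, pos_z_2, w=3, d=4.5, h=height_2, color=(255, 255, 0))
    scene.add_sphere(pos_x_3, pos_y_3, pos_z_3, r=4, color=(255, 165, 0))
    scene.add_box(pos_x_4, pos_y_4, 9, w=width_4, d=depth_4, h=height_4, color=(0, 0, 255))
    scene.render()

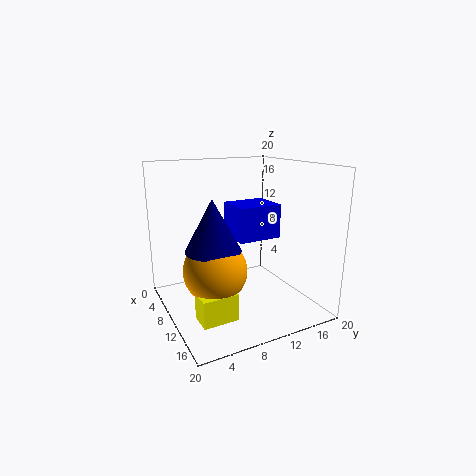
pos_x_1 = 13
pos_y_1 = 5
pos_z_1 = 10
radius_1 = 3.5
pos_x_2 = 14
pos_y_2 = 2
pos_z_2 = 2
height_2 = 3.5
pos_x_3 = 13.5
pos_y_3 = 5
pos_z_3 = 7.5
pos_x_4 = 4.5
pos_y_4 = 10.5
width_4 = 5.5
depth_4 = 6.5
height_4 = 5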